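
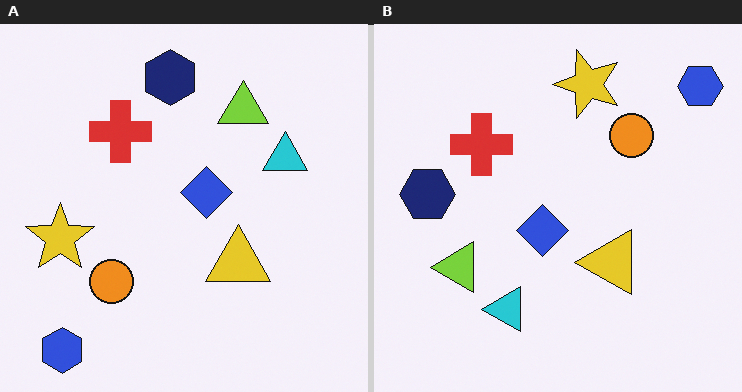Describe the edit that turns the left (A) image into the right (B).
The right (B) image is the left (A) transposed (reflected across the top-left ↔ bottom-right diagonal).

Shapes have swapped their row and column positions — what was in the top-right is now in the bottom-left — a diagonal reflection.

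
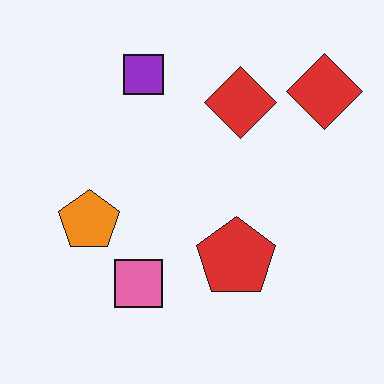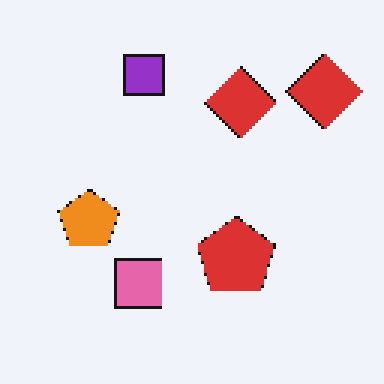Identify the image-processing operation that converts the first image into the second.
Mildly pixelated.

Shapes are reduced to large square blocks; fine edges and outlines are lost — a downscale-then-upscale (mosaic) effect.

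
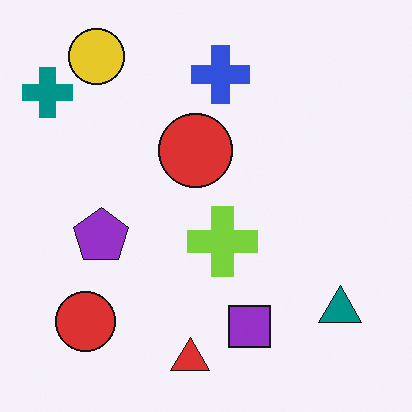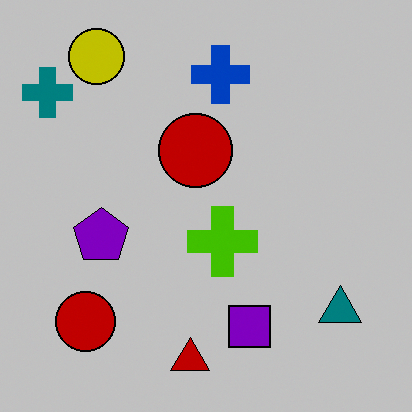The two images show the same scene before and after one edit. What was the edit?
It was aggressively posterized.

Each flat color has snapped to a coarser quantized level — most visibly, the near-white background has dropped to a flat grey.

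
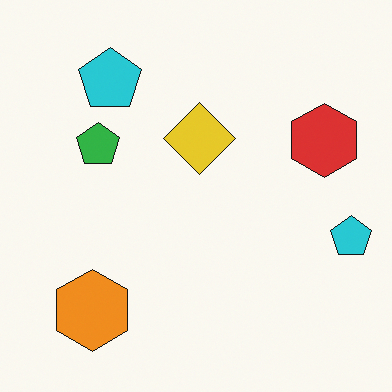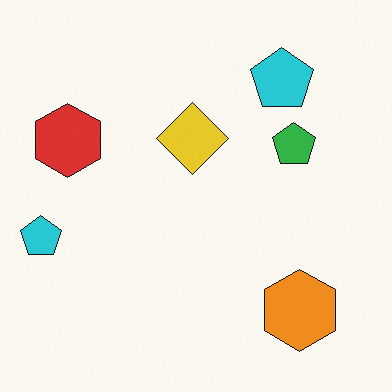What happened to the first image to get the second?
This is the original image flipped horizontally (left ↔ right).

The red hexagon is in the right of the first image and the left of the second — shapes on opposite sides of the vertical midline have swapped in a mirror flip.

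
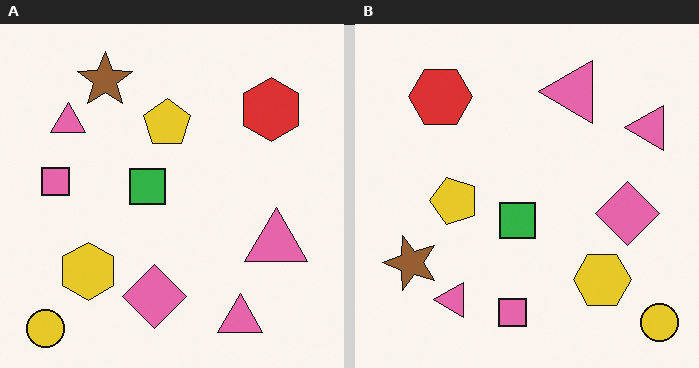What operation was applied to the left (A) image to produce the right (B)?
Rotated 90° counter-clockwise.

The yellow circle sits in the bottom-left of the left (A) image and the bottom-right of the right (B) — consistent with a whole-image 90° counter-clockwise rotation.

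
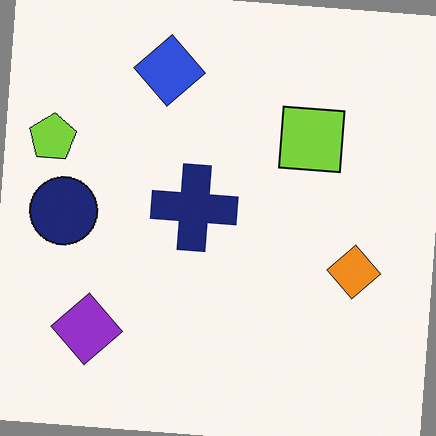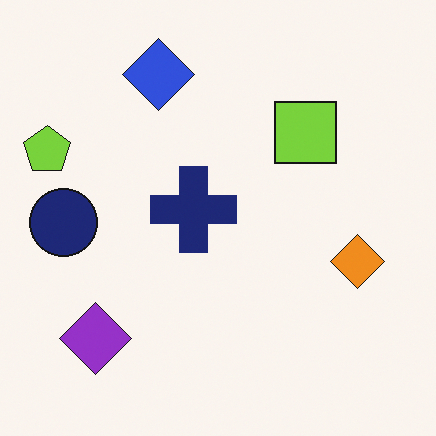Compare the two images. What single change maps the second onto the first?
This is the original image rotated clockwise by a small amount.

Every shape is tilted by the same angle and the image corners show triangular fill wedges — a whole-image rotation by a non-right angle.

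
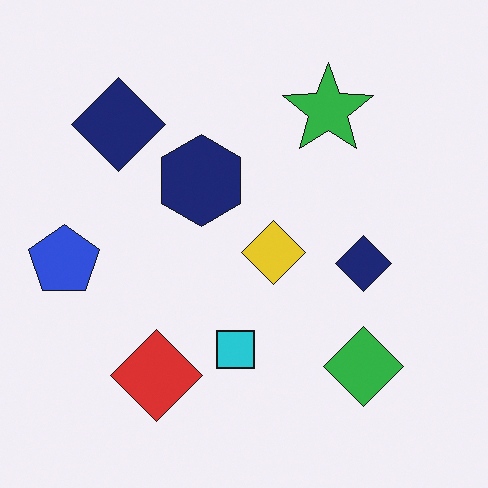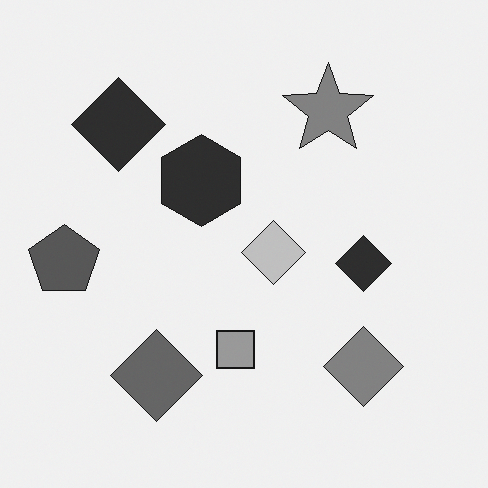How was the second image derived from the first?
The transformation is: converted to grayscale.

All color is removed — every shape is now a shade of grey.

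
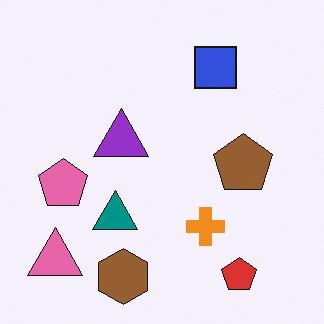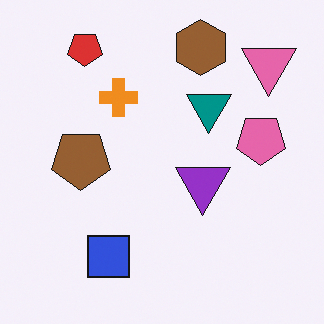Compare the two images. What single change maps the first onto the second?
The second image is the first rotated 180°.

The pink triangle sits in the bottom-left of the first image and the top-right of the second — consistent with a whole-image 180° rotation.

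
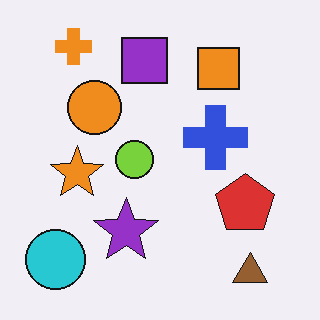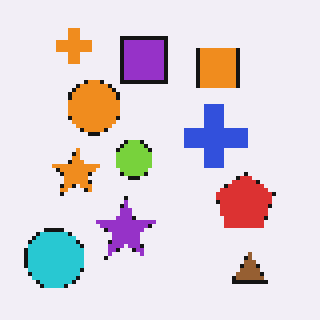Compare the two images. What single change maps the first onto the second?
The image was mildly pixelated.

Shapes are reduced to large square blocks; fine edges and outlines are lost — a downscale-then-upscale (mosaic) effect.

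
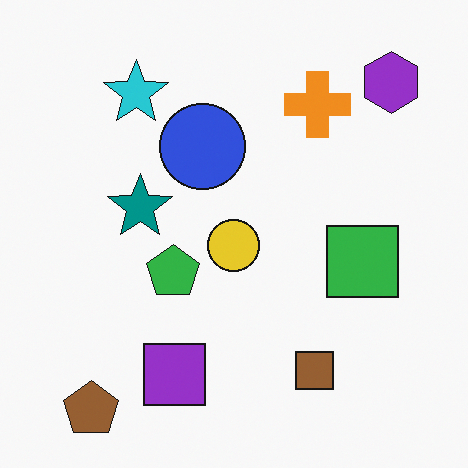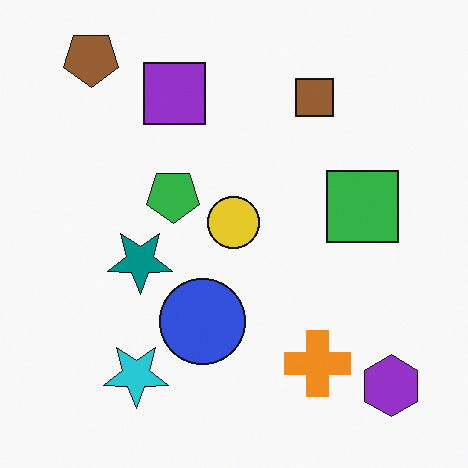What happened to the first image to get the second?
The image was flipped vertically (top ↔ bottom).

The brown pentagon is in the bottom-left of the first image and the top-left of the second — shapes on opposite sides of the horizontal midline have swapped in a mirror flip.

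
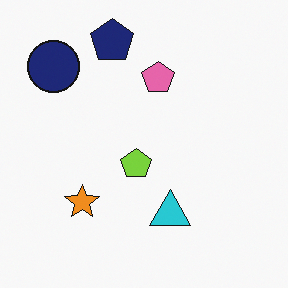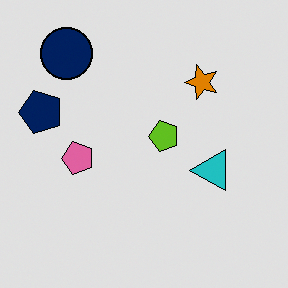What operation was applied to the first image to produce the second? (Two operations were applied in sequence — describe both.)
The transformation is: transposed (reflected across the top-left ↔ bottom-right diagonal), then moderately posterized.

Shapes have swapped their row and column positions — what was in the top-right is now in the bottom-left — a diagonal reflection. Each flat color has snapped to a coarser quantized level — most visibly, the near-white background has dropped to a flat grey.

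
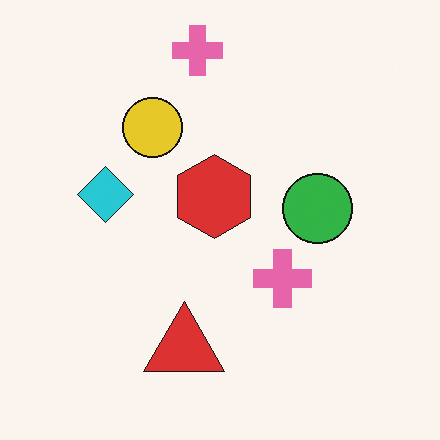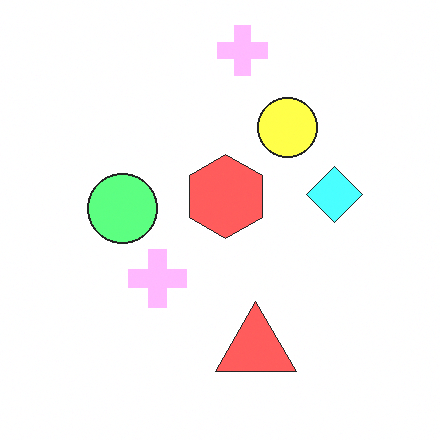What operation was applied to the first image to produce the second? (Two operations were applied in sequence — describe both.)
The transformation is: noticeably brightened, then flipped horizontally (left ↔ right).

Every pixel — background and shapes alike — is uniformly brightened. The cyan diamond is in the left of the first image and the right of the second — shapes on opposite sides of the vertical midline have swapped in a mirror flip.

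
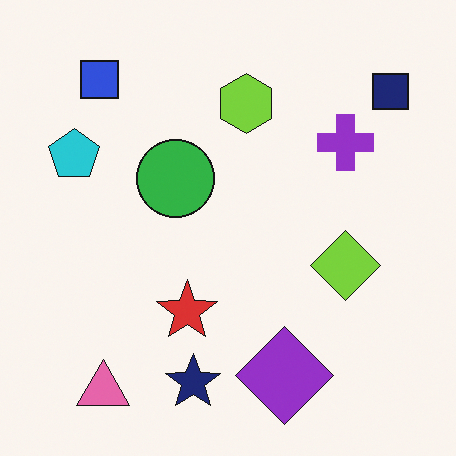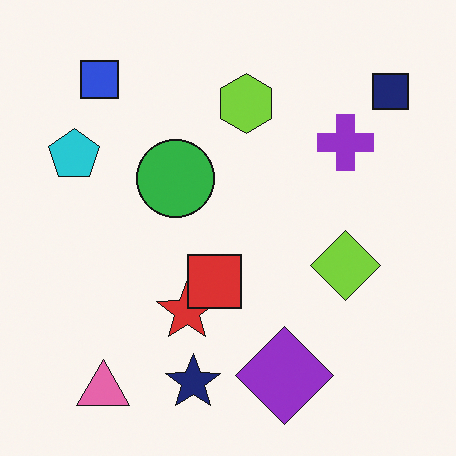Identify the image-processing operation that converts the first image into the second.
The second image is the first overlaid with an additional red square.

A red square appears in the second image that is absent from the first.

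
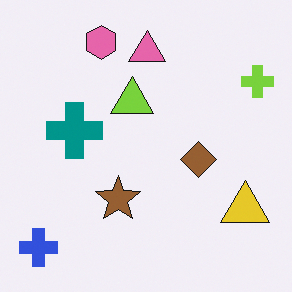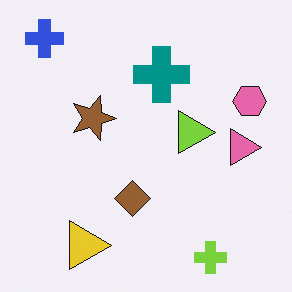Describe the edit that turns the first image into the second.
Rotated 90° clockwise.

The blue cross sits in the bottom-left of the first image and the top-left of the second — consistent with a whole-image 90° clockwise rotation.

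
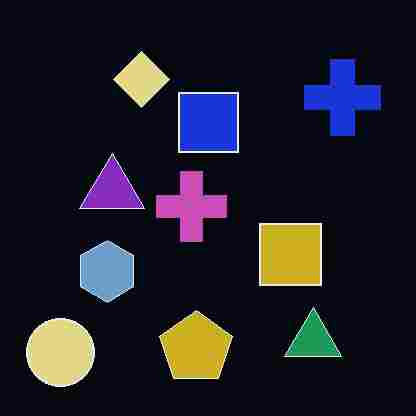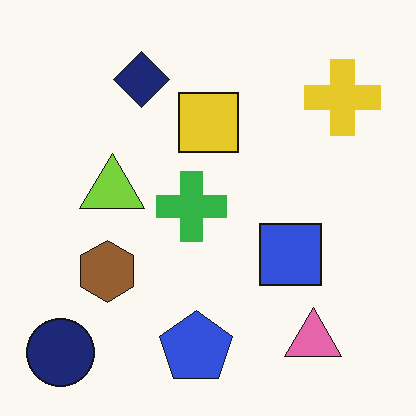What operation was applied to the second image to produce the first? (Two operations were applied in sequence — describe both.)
Color-inverted (negative), then heavily JPEG-compressed with obvious blocking artifacts.

The light background has become dark and every shape's color is its complement — a photographic negative. Blocky 8×8 compression artifacts appear around shape edges and the flat background shows ringing — characteristic JPEG degradation.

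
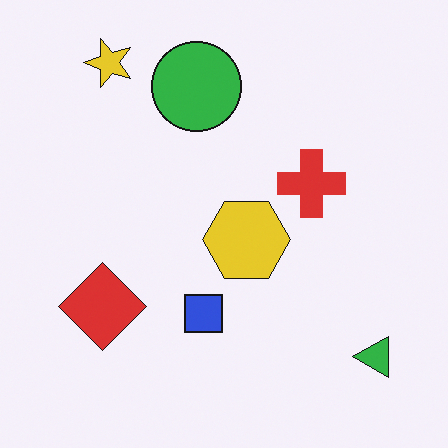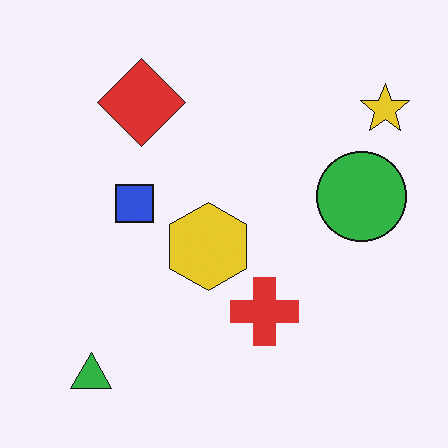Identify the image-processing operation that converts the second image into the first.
This is the original image rotated 90° counter-clockwise.

The green triangle sits in the bottom-left of the second image and the bottom-right of the first — consistent with a whole-image 90° counter-clockwise rotation.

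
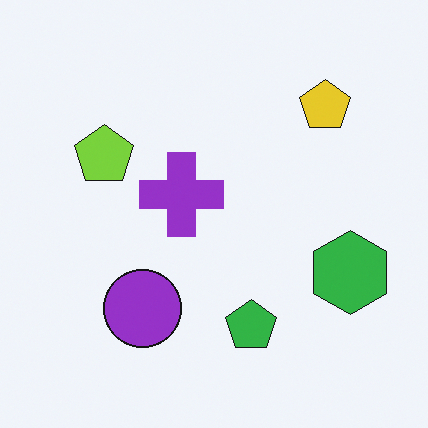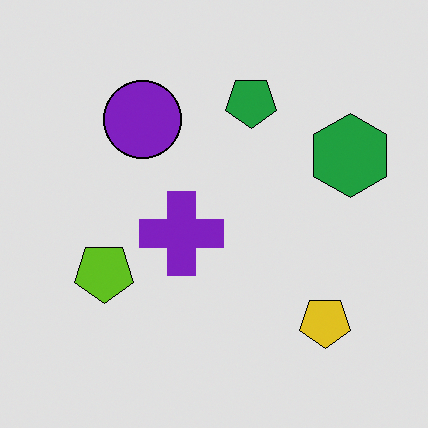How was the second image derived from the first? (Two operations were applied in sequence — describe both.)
The image was flipped vertically (top ↔ bottom), then moderately posterized.

The green pentagon is in the bottom of the first image and the top of the second — shapes on opposite sides of the horizontal midline have swapped in a mirror flip. Each flat color has snapped to a coarser quantized level — most visibly, the near-white background has dropped to a flat grey.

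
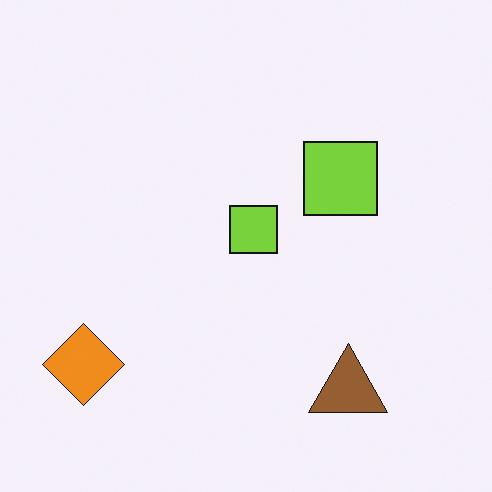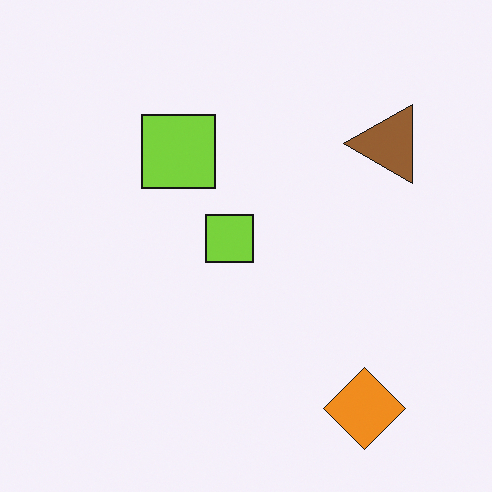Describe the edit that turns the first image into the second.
The image was rotated 90° counter-clockwise.

The orange diamond sits in the bottom-left of the first image and the bottom-right of the second — consistent with a whole-image 90° counter-clockwise rotation.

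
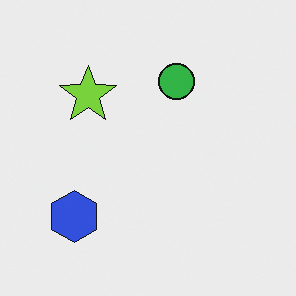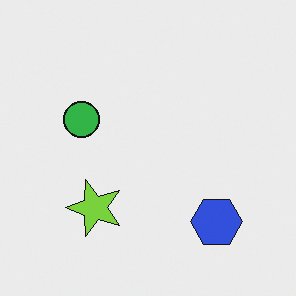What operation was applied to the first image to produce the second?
This is the original image rotated 90° counter-clockwise.

The blue hexagon sits in the bottom-left of the first image and the bottom-right of the second — consistent with a whole-image 90° counter-clockwise rotation.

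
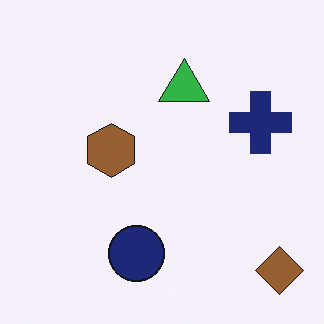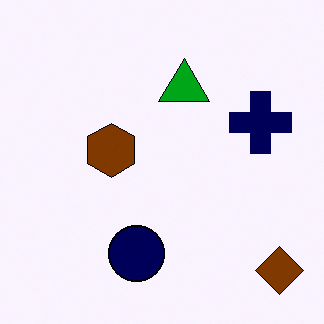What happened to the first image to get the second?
It was given slightly increased contrast.

Tones are pushed away from mid-grey across the whole image — a global contrast change.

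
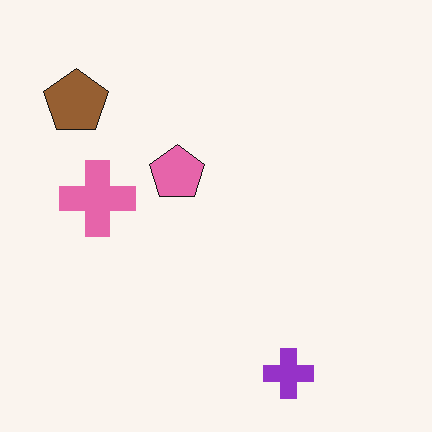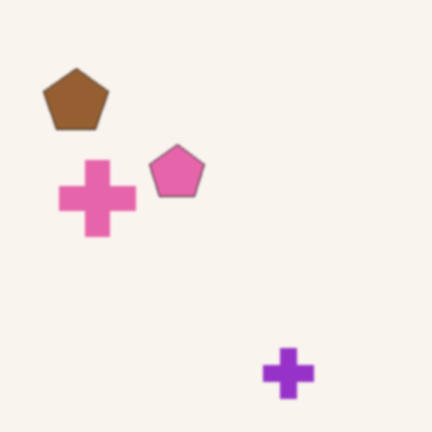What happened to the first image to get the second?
This is the original image given a subtle gaussian blur.

Shape edges and outlines are uniformly softened across the whole image.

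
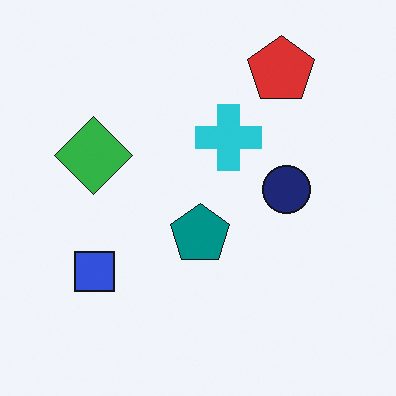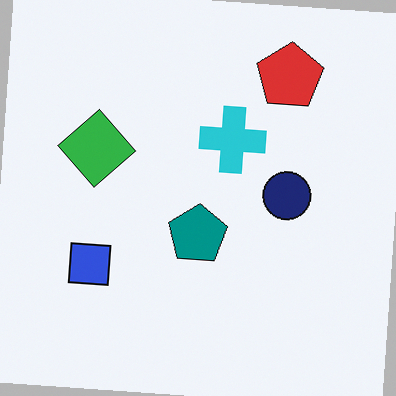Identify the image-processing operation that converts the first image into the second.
Rotated clockwise by a small amount.

Every shape is tilted by the same angle and the image corners show triangular fill wedges — a whole-image rotation by a non-right angle.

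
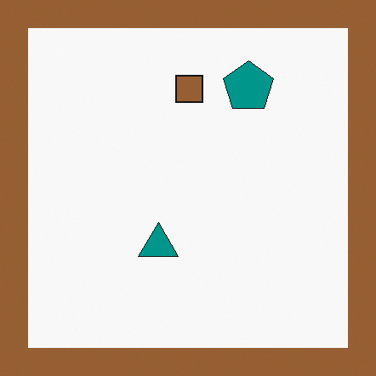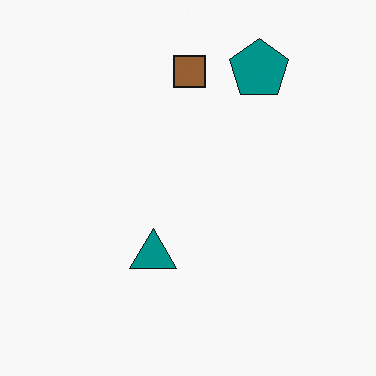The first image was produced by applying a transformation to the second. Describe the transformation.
The transformation is: framed with a brown border.

A solid brown frame runs around the edge of the first image, with the content slightly shrunk inside it.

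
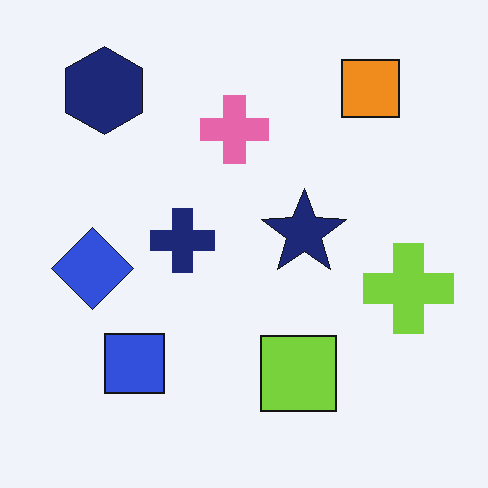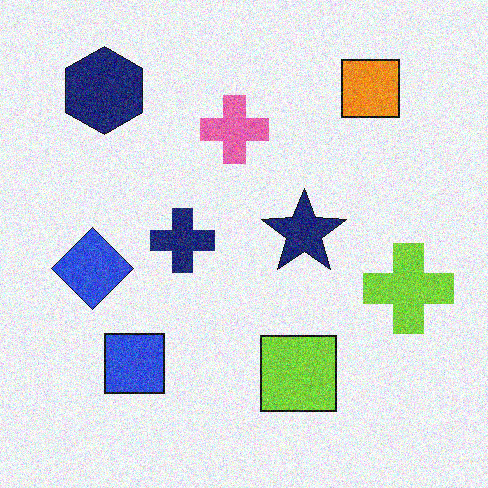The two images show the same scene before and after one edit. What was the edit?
This is the original image degraded with moderate additive noise.

Random speckle covers the whole image, including the flat background.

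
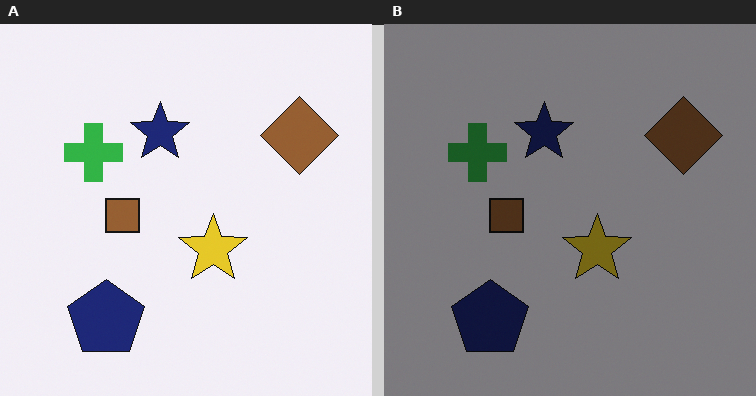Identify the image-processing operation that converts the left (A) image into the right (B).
This is the original image darkened a lot.

Every pixel — background and shapes alike — is uniformly darkened.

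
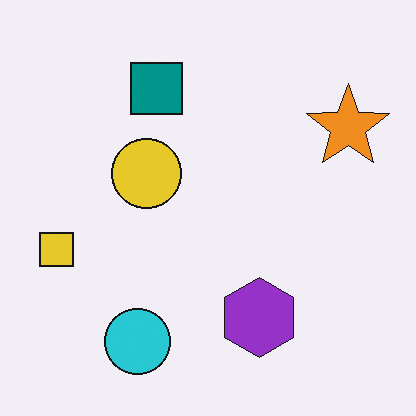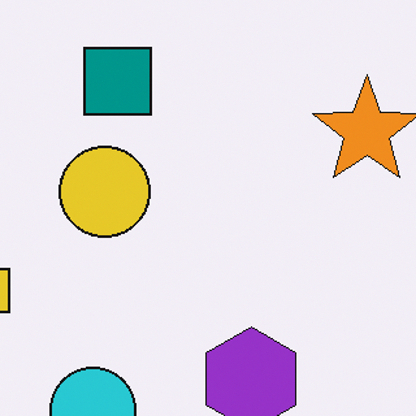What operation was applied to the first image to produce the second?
Cropped slightly and scaled back up.

The visible shapes are larger and the field of view is narrower; shapes near the original edges may be partly or wholly outside the frame — a crop-and-rescale.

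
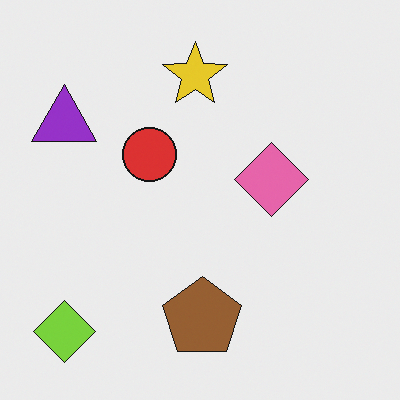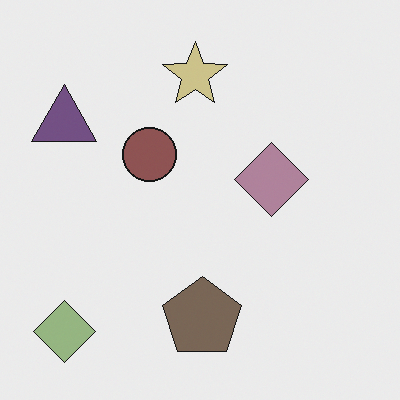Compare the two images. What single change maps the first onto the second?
The second image is the first heavily desaturated.

All colors are more muted and greyish — a global saturation change.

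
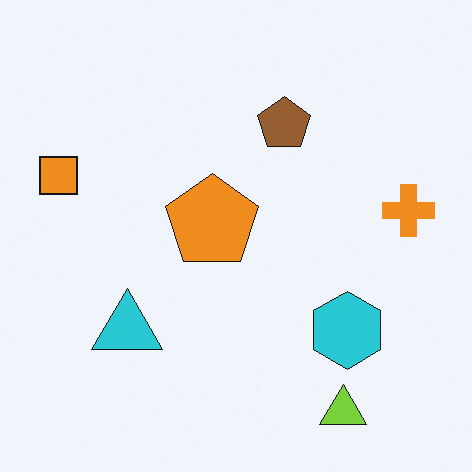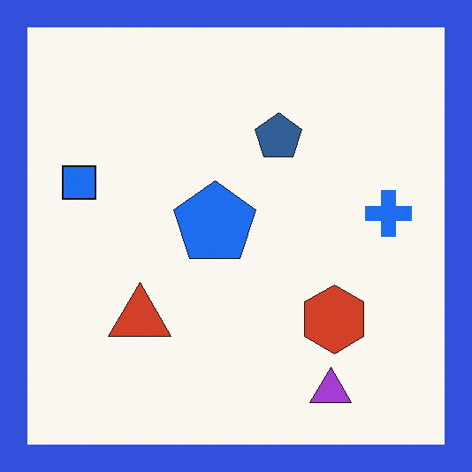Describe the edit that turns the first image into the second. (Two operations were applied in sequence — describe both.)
The transformation is: hue-shifted by a large amount, then framed with a blue border.

Every shape's color has rotated by the same amount around the hue wheel — a uniform hue shift. A solid blue frame runs around the edge of the second image, with the content slightly shrunk inside it.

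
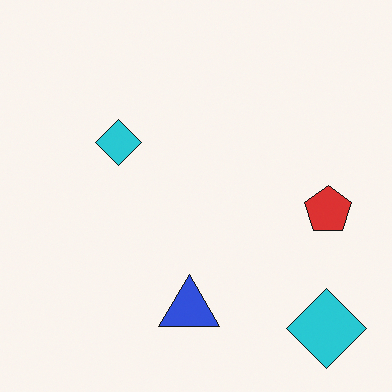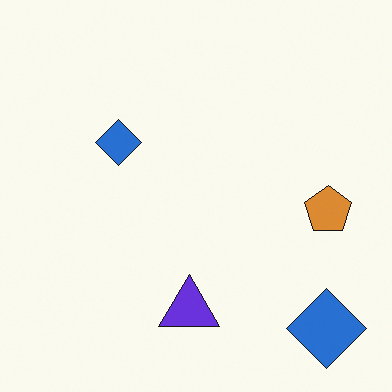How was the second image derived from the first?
The second image is the first hue-shifted slightly.

Every shape's color has rotated by the same amount around the hue wheel — a uniform hue shift.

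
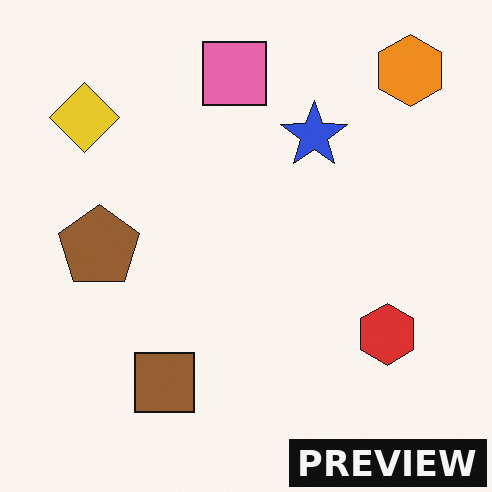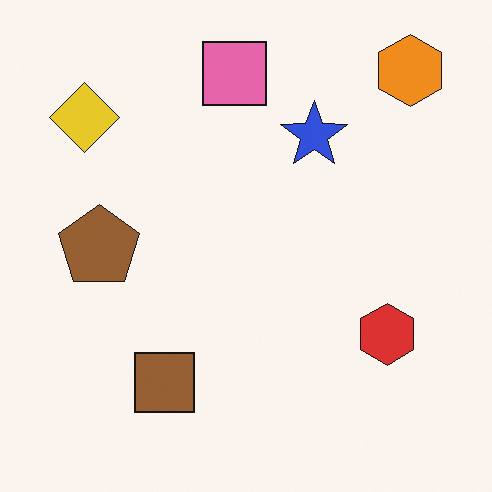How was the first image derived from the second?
It was watermarked with the text "PREVIEW" in the lower-right corner.

A dark label reading "PREVIEW" appears in the lower-right corner.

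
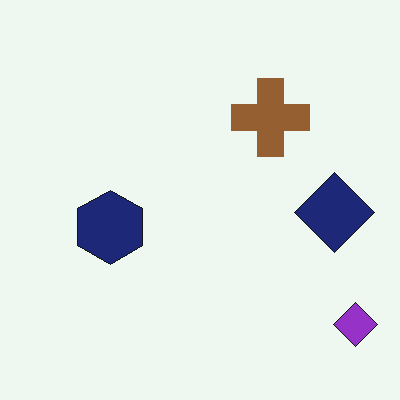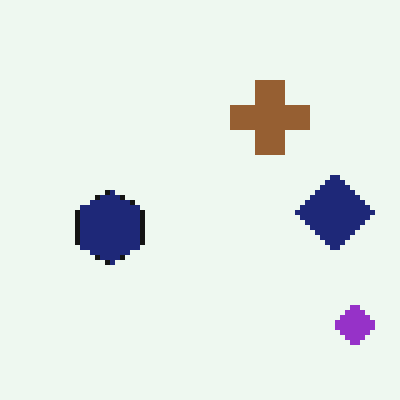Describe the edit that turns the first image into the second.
It was lightly pixelated (a mild mosaic effect).

Shapes are reduced to large square blocks; fine edges and outlines are lost — a downscale-then-upscale (mosaic) effect.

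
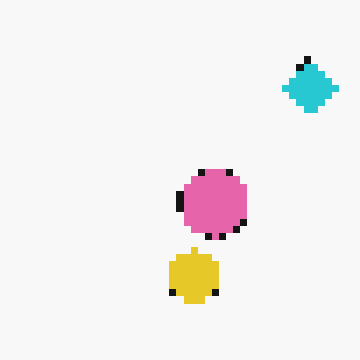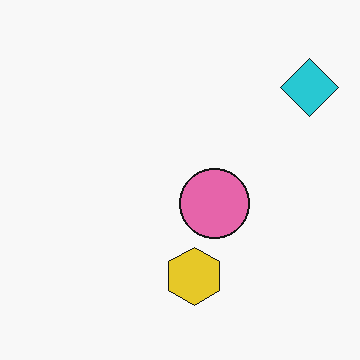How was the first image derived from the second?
It was moderately pixelated.

Shapes are reduced to large square blocks; fine edges and outlines are lost — a downscale-then-upscale (mosaic) effect.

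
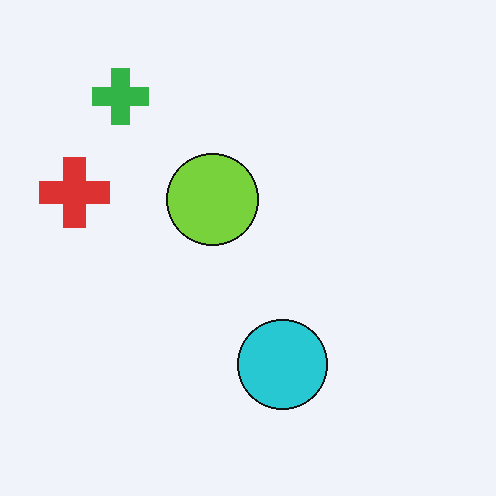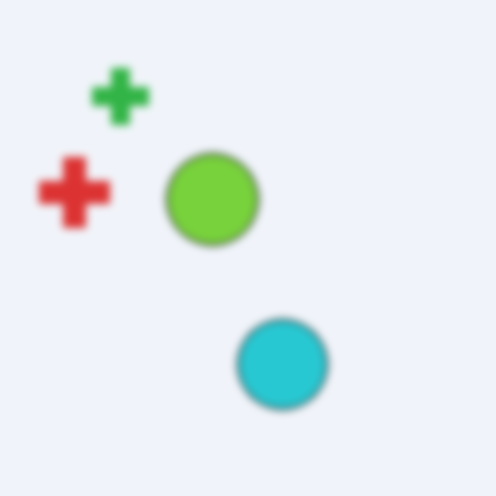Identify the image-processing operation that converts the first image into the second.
The image was noticeably gaussian-blurred.

Shape edges and outlines are uniformly softened across the whole image.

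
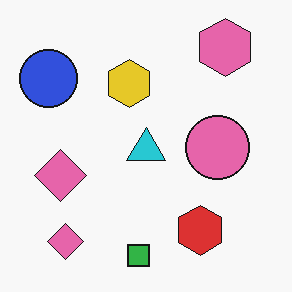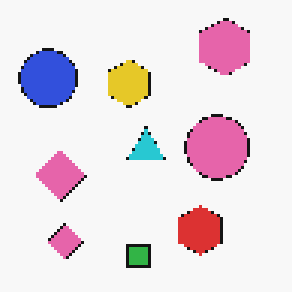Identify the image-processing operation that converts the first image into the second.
Mildly pixelated.

Shapes are reduced to large square blocks; fine edges and outlines are lost — a downscale-then-upscale (mosaic) effect.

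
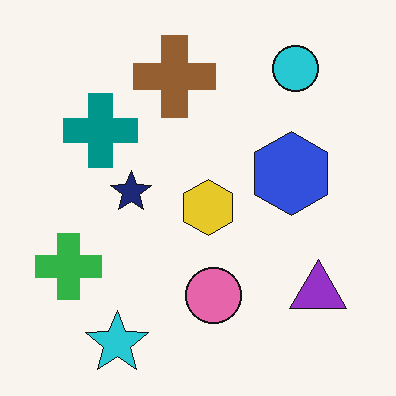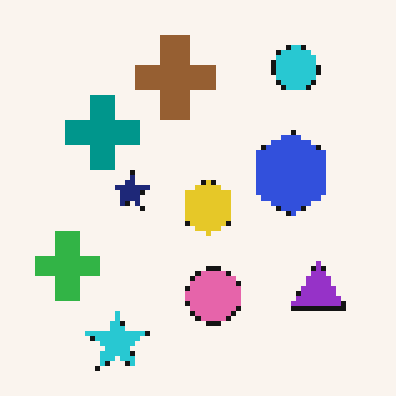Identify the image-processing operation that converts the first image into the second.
The second image is the first lightly pixelated (a mild mosaic effect).

Shapes are reduced to large square blocks; fine edges and outlines are lost — a downscale-then-upscale (mosaic) effect.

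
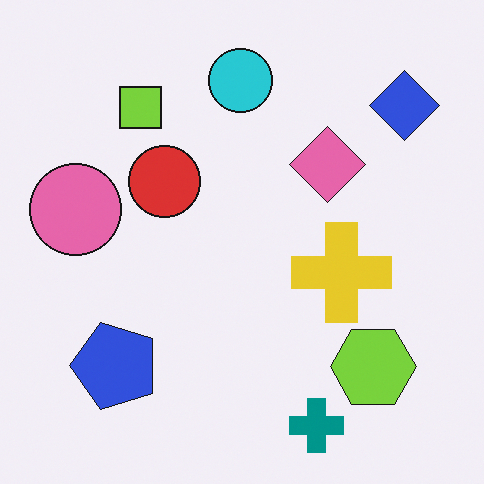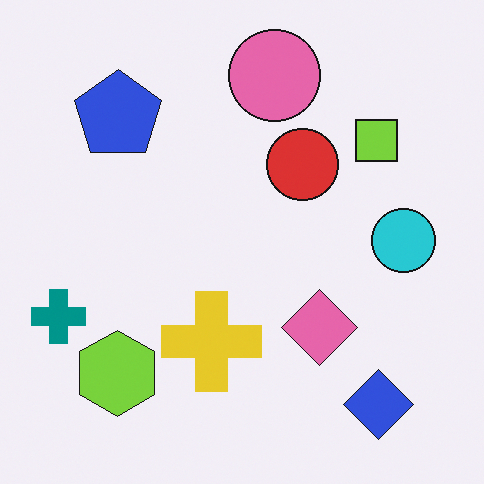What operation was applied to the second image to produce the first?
The image was rotated 90° counter-clockwise.

The blue diamond sits in the bottom-right of the second image and the top-right of the first — consistent with a whole-image 90° counter-clockwise rotation.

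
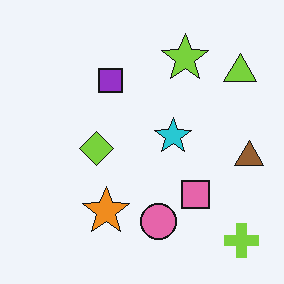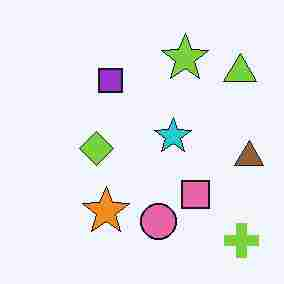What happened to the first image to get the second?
The image was degraded with heavy JPEG compression.

Blocky 8×8 compression artifacts appear around shape edges and the flat background shows ringing — characteristic JPEG degradation.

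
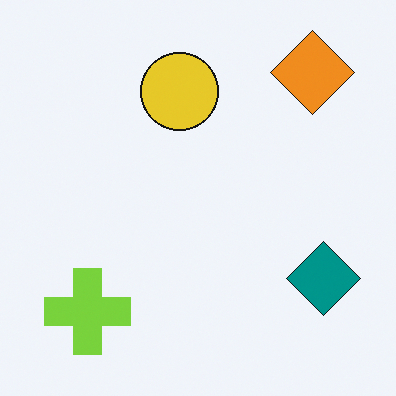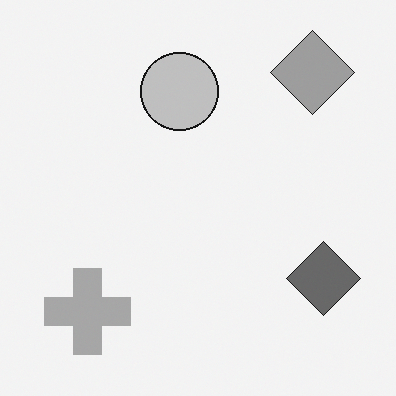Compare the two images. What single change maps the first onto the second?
The second image is the first converted to grayscale.

All color is removed — every shape is now a shade of grey.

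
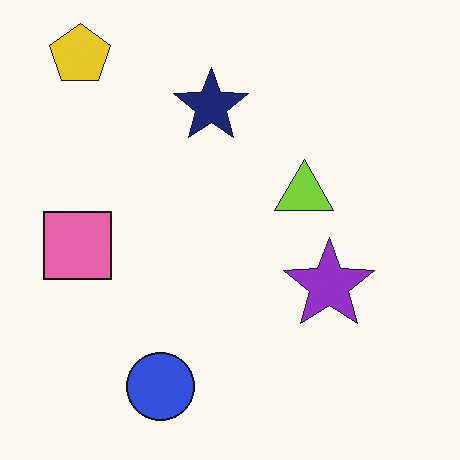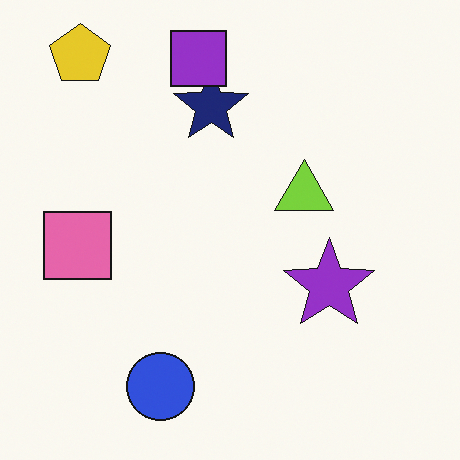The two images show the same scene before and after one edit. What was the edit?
It was overlaid with an additional purple square.

A purple square appears in the second image that is absent from the first.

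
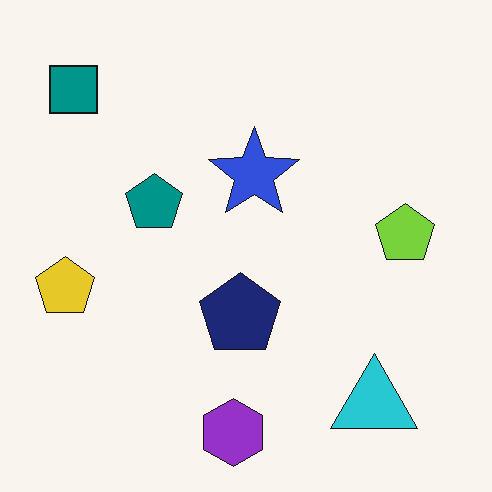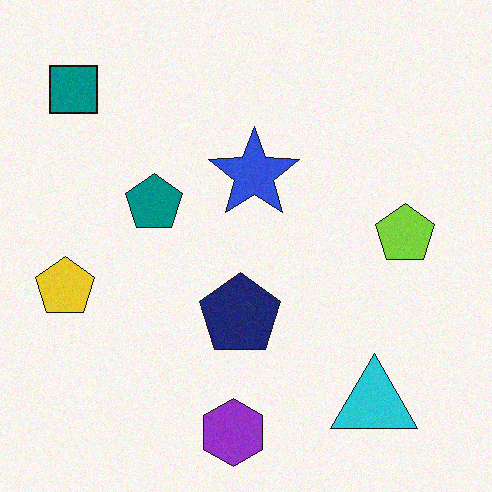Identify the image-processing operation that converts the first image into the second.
The second image is the first degraded with a light layer of grain.

Random speckle covers the whole image, including the flat background.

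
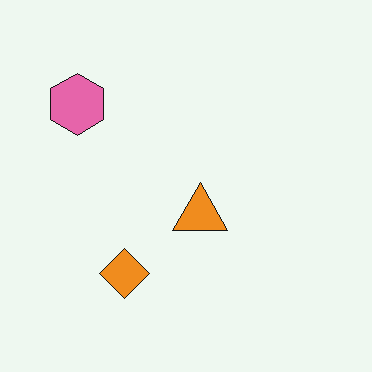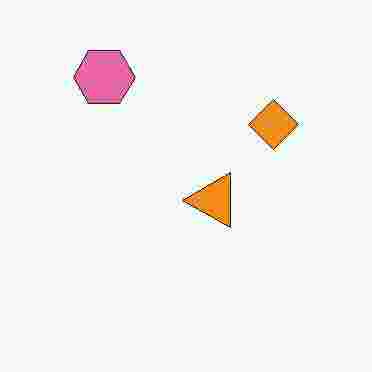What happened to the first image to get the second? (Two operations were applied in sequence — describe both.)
This is the original image degraded with heavy JPEG compression, then transposed (reflected across the top-left ↔ bottom-right diagonal).

Blocky 8×8 compression artifacts appear around shape edges and the flat background shows ringing — characteristic JPEG degradation. Shapes have swapped their row and column positions — what was in the top-right is now in the bottom-left — a diagonal reflection.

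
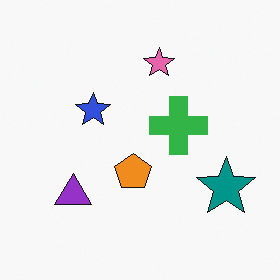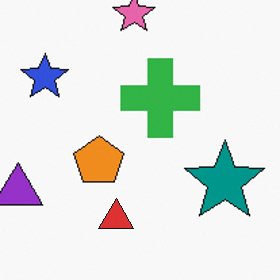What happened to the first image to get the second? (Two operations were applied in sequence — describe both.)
The second image is the first cropped to a modestly smaller region and rescaled, then overlaid with an additional red triangle.

The visible shapes are larger and the field of view is narrower; shapes near the original edges may be partly or wholly outside the frame — a crop-and-rescale. A red triangle appears in the second image that is absent from the first.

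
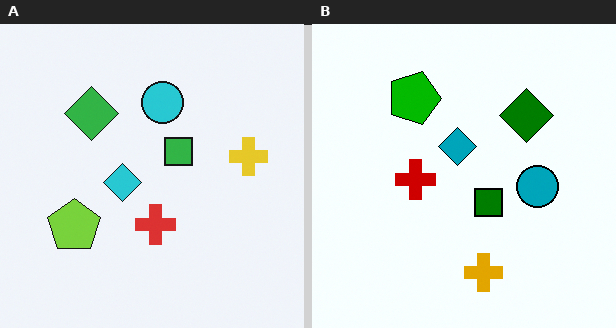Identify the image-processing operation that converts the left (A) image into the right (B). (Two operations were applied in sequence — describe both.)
The image was rotated 90° clockwise, then given much higher contrast.

The yellow cross sits in the right of the left (A) image and the bottom of the right (B) — consistent with a whole-image 90° clockwise rotation. Tones are pushed away from mid-grey across the whole image — a global contrast change.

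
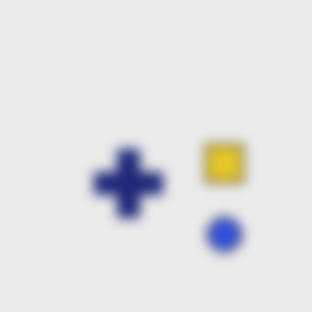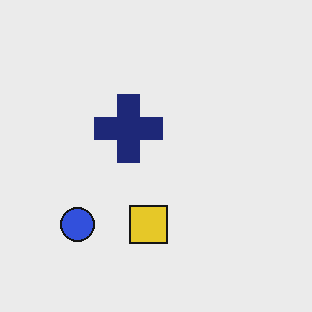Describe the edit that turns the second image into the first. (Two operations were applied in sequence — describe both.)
Strongly gaussian-blurred, then rotated 90° counter-clockwise.

Shape edges and outlines are uniformly softened across the whole image. The blue circle sits in the bottom-left of the second image and the bottom-right of the first — consistent with a whole-image 90° counter-clockwise rotation.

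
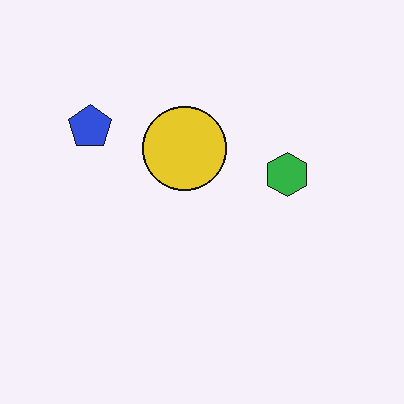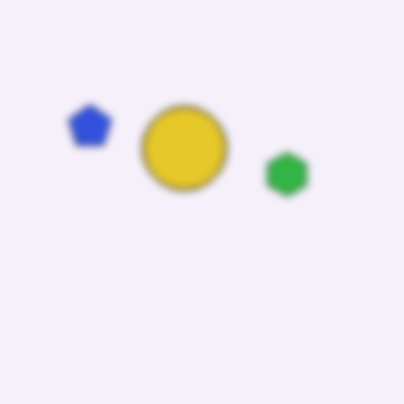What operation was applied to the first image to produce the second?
This is the original image noticeably gaussian-blurred.

Shape edges and outlines are uniformly softened across the whole image.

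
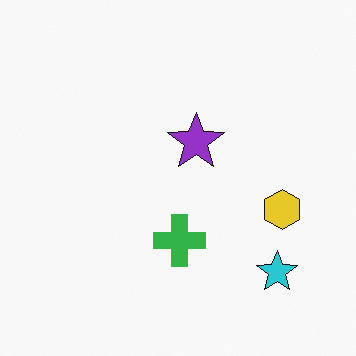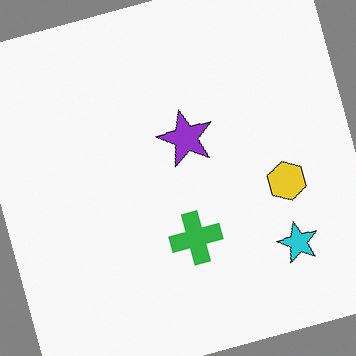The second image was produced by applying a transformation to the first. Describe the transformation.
The image was rotated counter-clockwise by a moderate amount.

Every shape is tilted by the same angle and the image corners show triangular fill wedges — a whole-image rotation by a non-right angle.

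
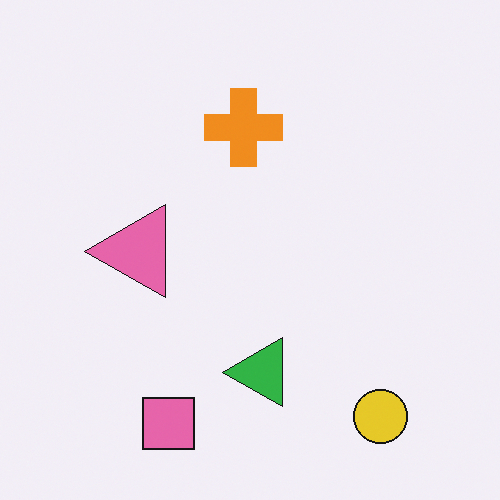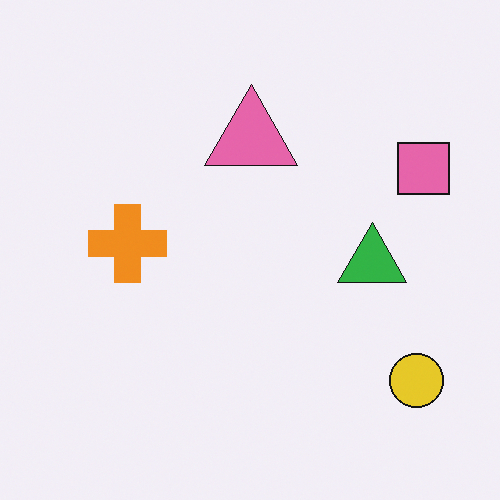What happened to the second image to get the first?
The image was transposed (reflected across the top-left ↔ bottom-right diagonal).

Shapes have swapped their row and column positions — what was in the top-right is now in the bottom-left — a diagonal reflection.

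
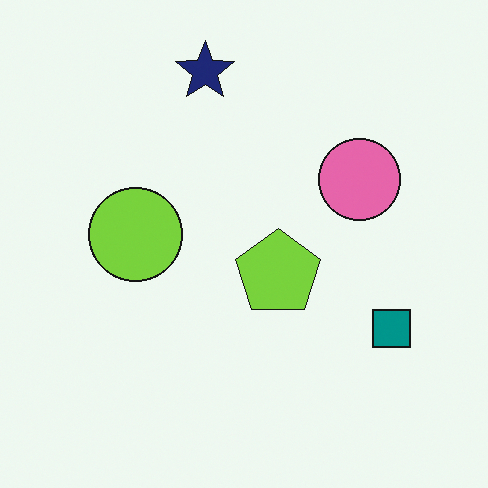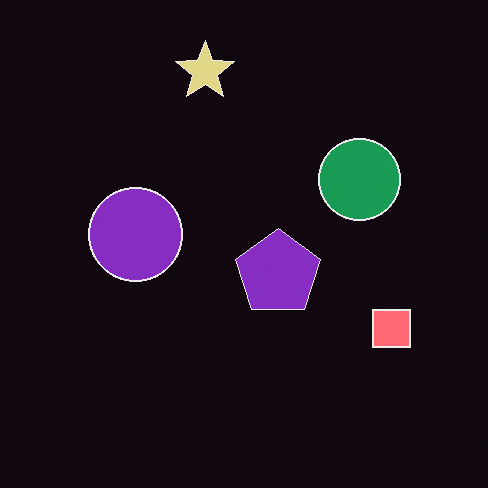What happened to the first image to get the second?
The image was color-inverted (negative).

The light background has become dark and every shape's color is its complement — a photographic negative.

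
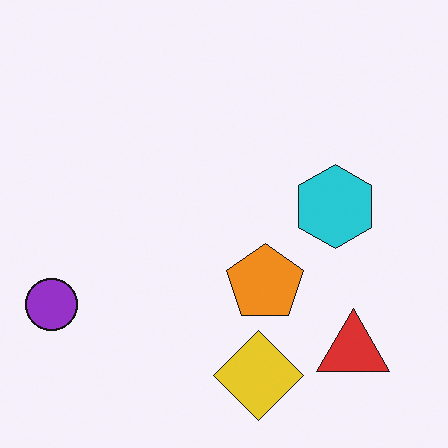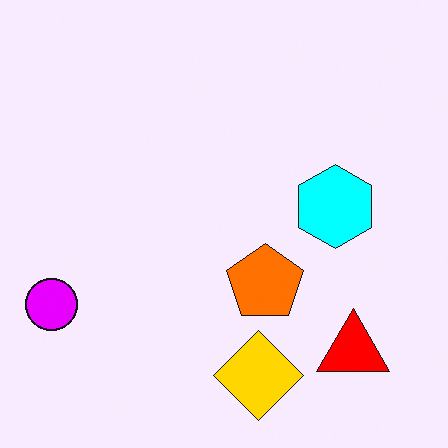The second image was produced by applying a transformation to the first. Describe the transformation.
The image was heavily oversaturated.

All colors are more vivid — a global saturation change.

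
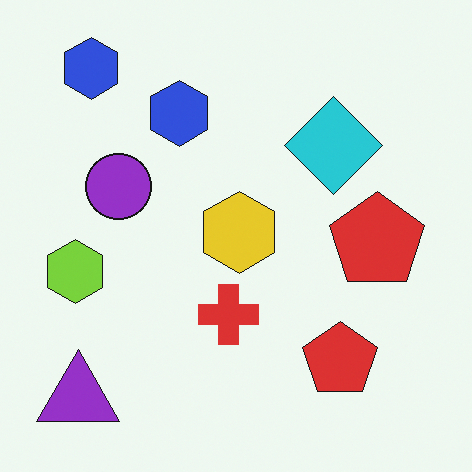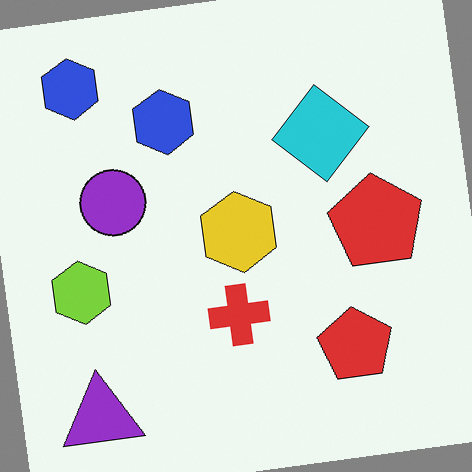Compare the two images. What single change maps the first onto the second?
Rotated counter-clockwise by a slight angle.

Every shape is tilted by the same angle and the image corners show triangular fill wedges — a whole-image rotation by a non-right angle.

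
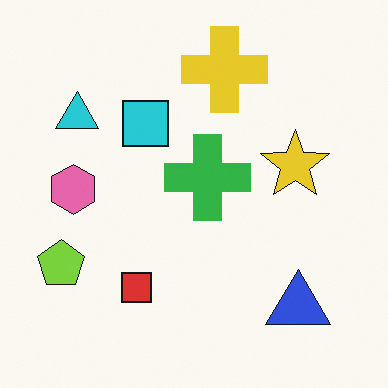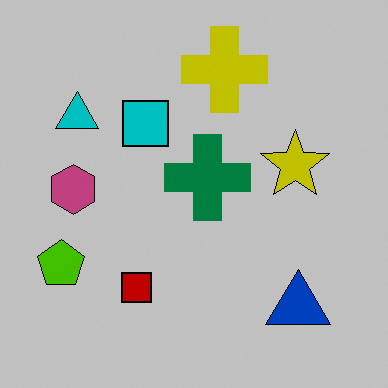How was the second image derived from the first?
It was aggressively posterized.

Each flat color has snapped to a coarser quantized level — most visibly, the near-white background has dropped to a flat grey.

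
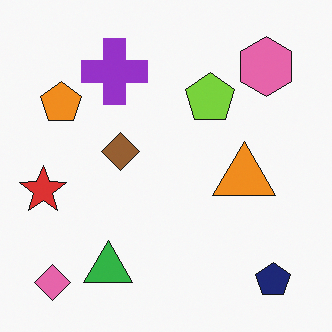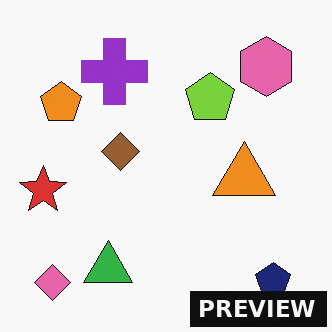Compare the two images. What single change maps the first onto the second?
It was watermarked with the text "PREVIEW" in the lower-right corner.

A dark label reading "PREVIEW" appears in the lower-right corner.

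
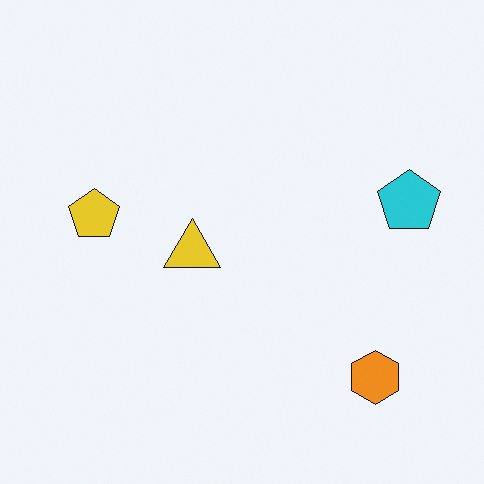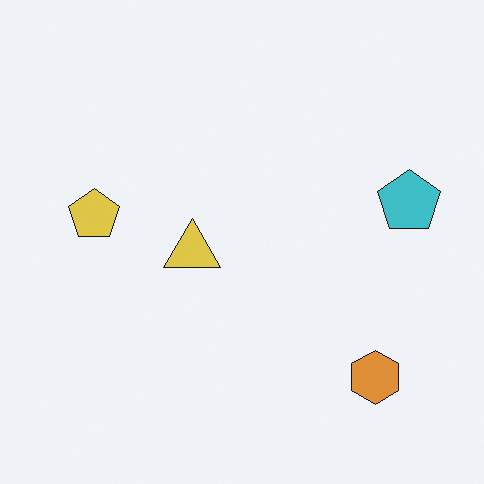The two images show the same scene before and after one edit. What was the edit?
It was slightly desaturated.

All colors are more muted and greyish — a global saturation change.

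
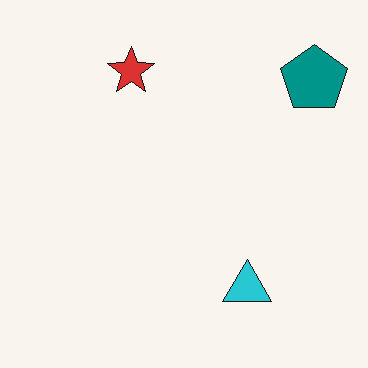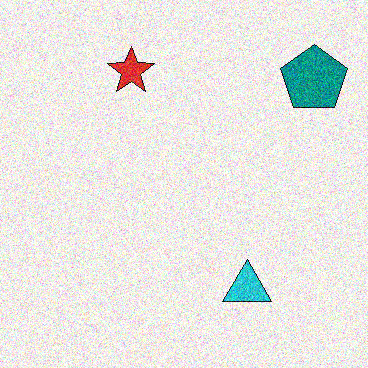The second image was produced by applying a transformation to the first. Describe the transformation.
The transformation is: degraded with a thick layer of grain.

Random speckle covers the whole image, including the flat background.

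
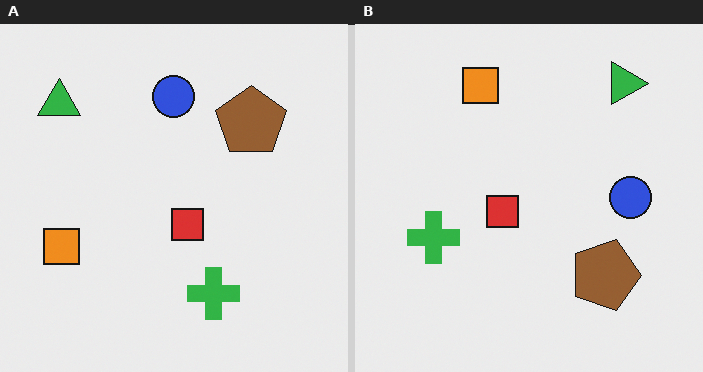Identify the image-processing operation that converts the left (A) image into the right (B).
It was rotated 90° clockwise.

The green triangle sits in the top-left of the left (A) image and the top-right of the right (B) — consistent with a whole-image 90° clockwise rotation.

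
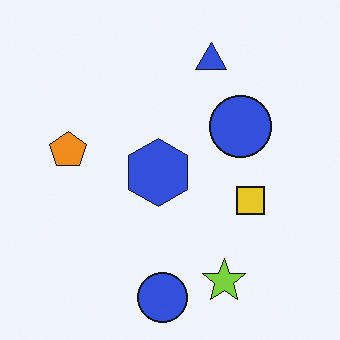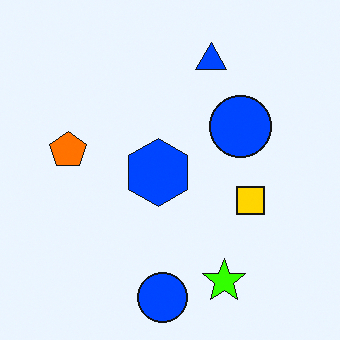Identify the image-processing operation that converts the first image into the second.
It was heavily oversaturated.

All colors are more vivid — a global saturation change.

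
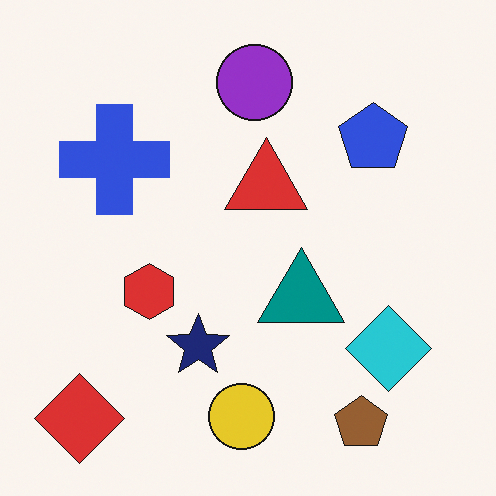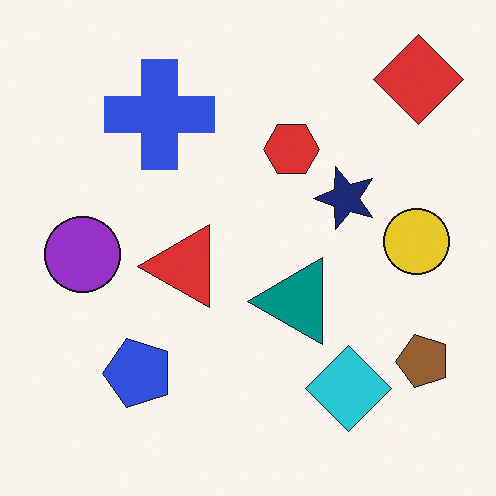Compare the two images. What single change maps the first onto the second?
The image was transposed (reflected across the top-left ↔ bottom-right diagonal).

Shapes have swapped their row and column positions — what was in the top-right is now in the bottom-left — a diagonal reflection.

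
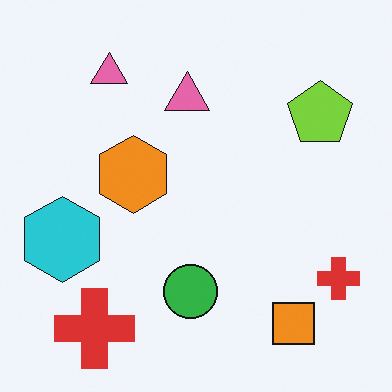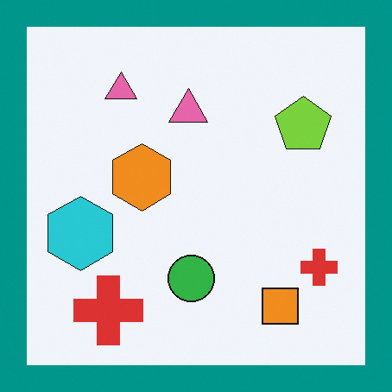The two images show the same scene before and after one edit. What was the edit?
The second image is the first framed with a teal border.

A solid teal frame runs around the edge of the second image, with the content slightly shrunk inside it.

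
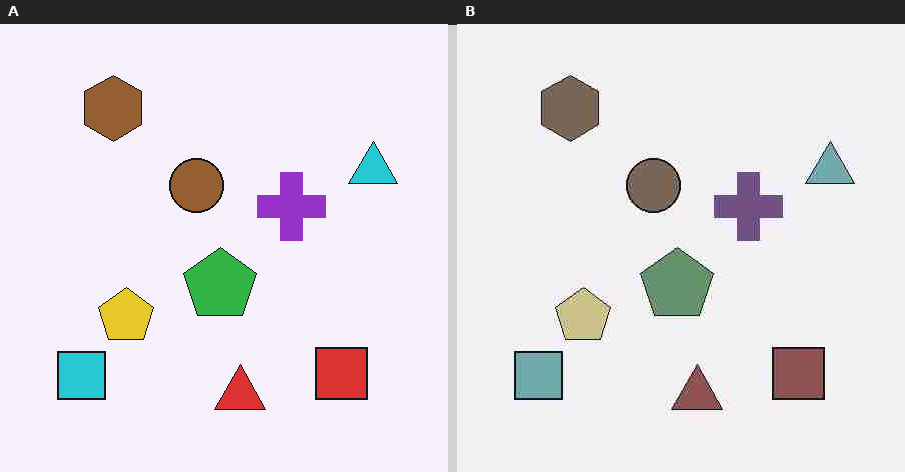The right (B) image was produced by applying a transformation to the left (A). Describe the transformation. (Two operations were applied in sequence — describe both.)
It was made much more muted (saturation change), then heavily JPEG-compressed with obvious blocking artifacts.

All colors are more muted and greyish — a global saturation change. Blocky 8×8 compression artifacts appear around shape edges and the flat background shows ringing — characteristic JPEG degradation.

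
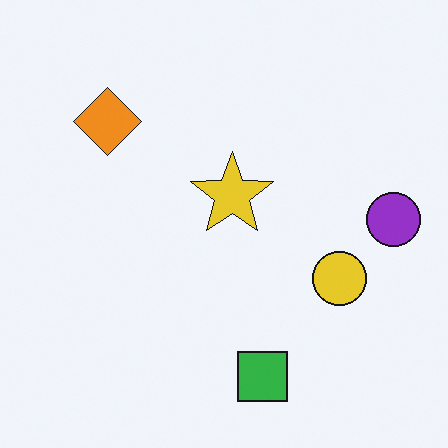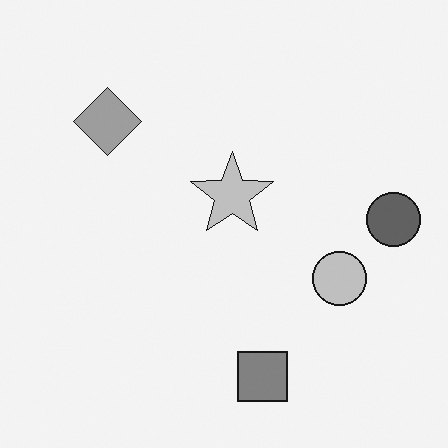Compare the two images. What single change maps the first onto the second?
The image was converted to grayscale.

All color is removed — every shape is now a shade of grey.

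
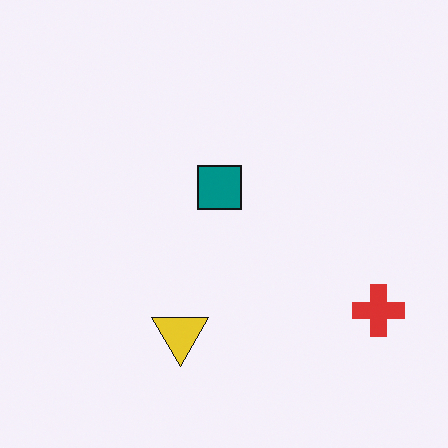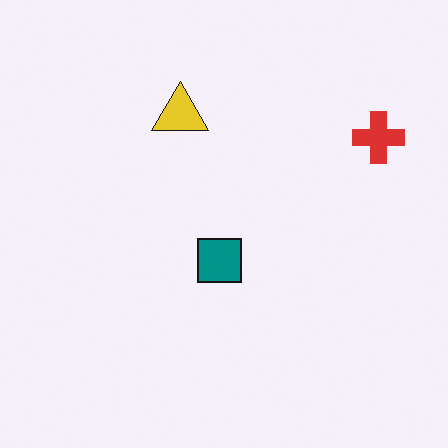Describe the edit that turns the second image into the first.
The image was flipped vertically (top ↔ bottom).

The yellow triangle is in the top of the second image and the bottom of the first — shapes on opposite sides of the horizontal midline have swapped in a mirror flip.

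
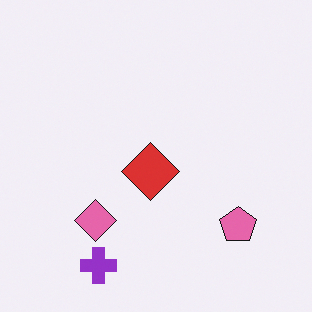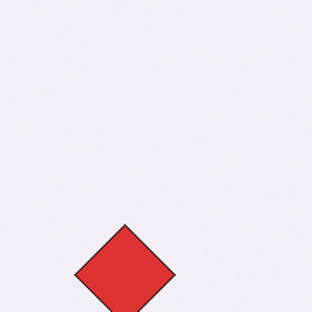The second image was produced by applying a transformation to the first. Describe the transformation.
This is the original image cropped tightly and scaled back up.

The visible shapes are larger and the field of view is narrower; shapes near the original edges may be partly or wholly outside the frame — a crop-and-rescale.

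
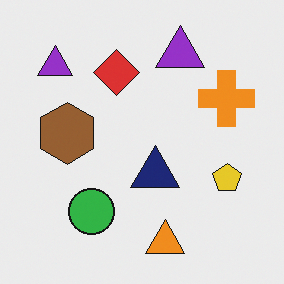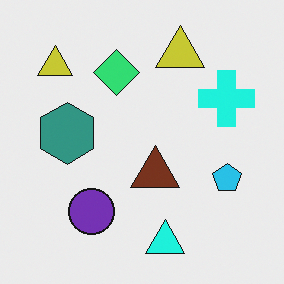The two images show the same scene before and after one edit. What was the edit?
The second image is the first hue-shifted by a moderate amount.

Every shape's color has rotated by the same amount around the hue wheel — a uniform hue shift.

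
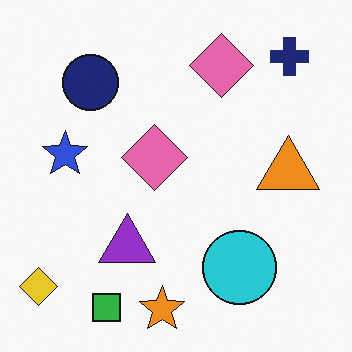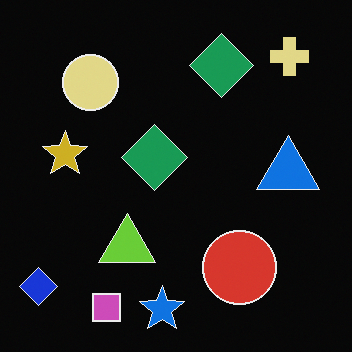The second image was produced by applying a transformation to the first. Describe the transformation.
The transformation is: color-inverted (negative).

The light background has become dark and every shape's color is its complement — a photographic negative.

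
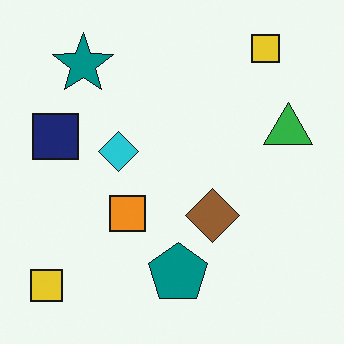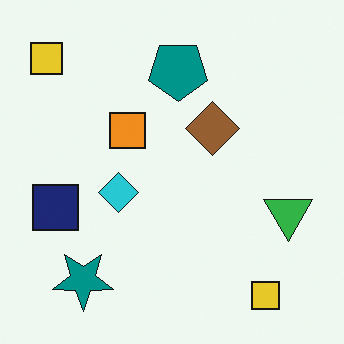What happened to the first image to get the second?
This is the original image flipped vertically (top ↔ bottom).

The teal star is in the top-left of the first image and the bottom-left of the second — shapes on opposite sides of the horizontal midline have swapped in a mirror flip.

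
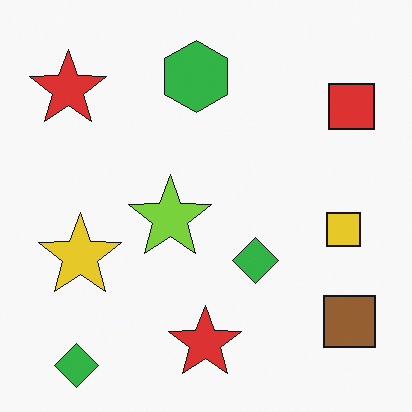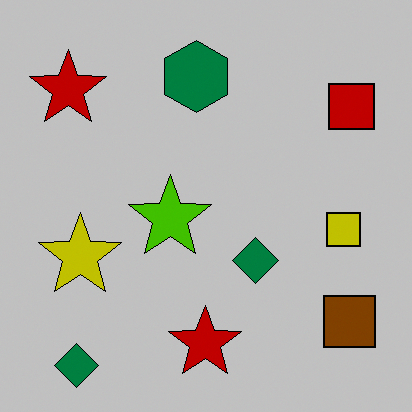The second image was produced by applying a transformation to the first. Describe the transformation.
The image was aggressively posterized.

Each flat color has snapped to a coarser quantized level — most visibly, the near-white background has dropped to a flat grey.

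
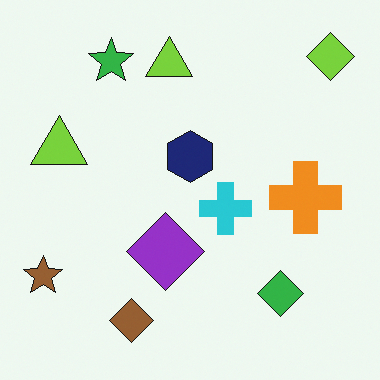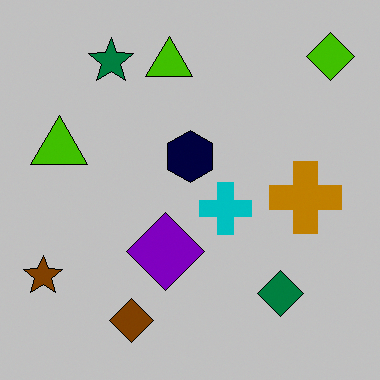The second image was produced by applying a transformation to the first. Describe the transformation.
This is the original image heavily posterized to just a handful of flat colors.

Each flat color has snapped to a coarser quantized level — most visibly, the near-white background has dropped to a flat grey.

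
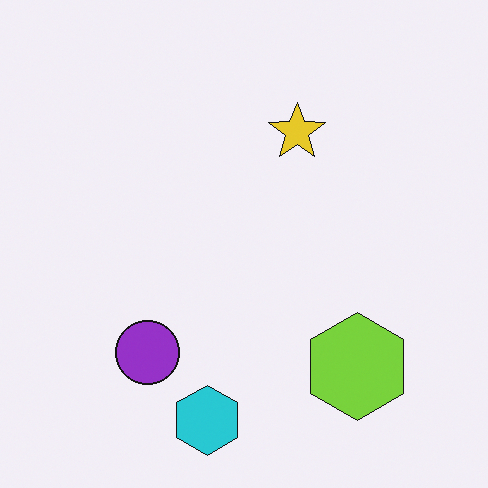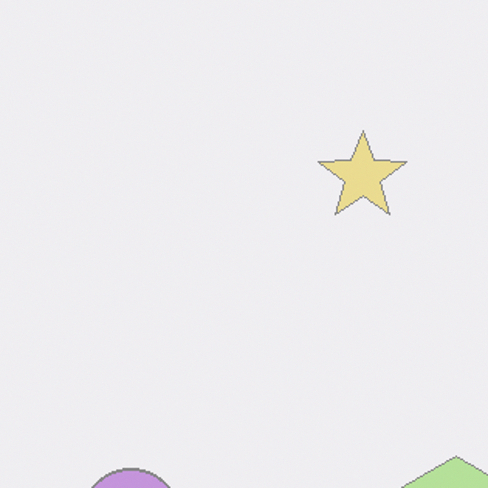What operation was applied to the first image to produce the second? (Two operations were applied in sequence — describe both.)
This is the original image cropped to a modestly smaller region and rescaled, then given much lower contrast.

The visible shapes are larger and the field of view is narrower; shapes near the original edges may be partly or wholly outside the frame — a crop-and-rescale. Tones are pushed toward mid-grey across the whole image — a global contrast change.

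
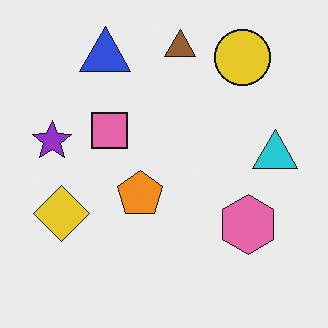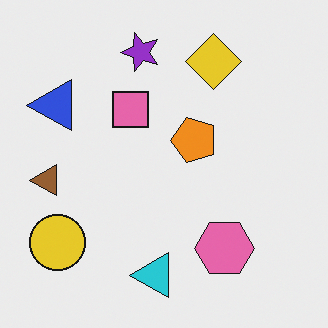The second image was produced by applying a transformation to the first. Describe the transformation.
Transposed (reflected across the top-left ↔ bottom-right diagonal).

Shapes have swapped their row and column positions — what was in the top-right is now in the bottom-left — a diagonal reflection.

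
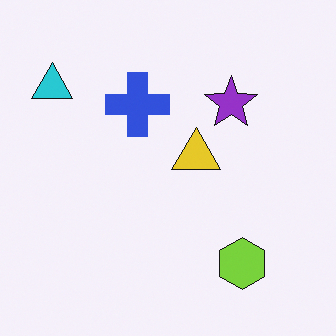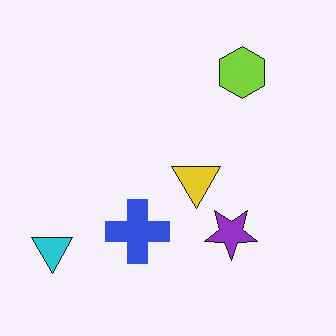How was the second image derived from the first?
The image was flipped vertically (top ↔ bottom).

The lime hexagon is in the bottom-right of the first image and the top-right of the second — shapes on opposite sides of the horizontal midline have swapped in a mirror flip.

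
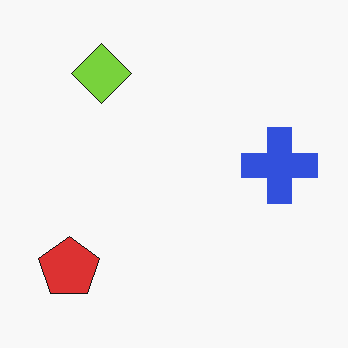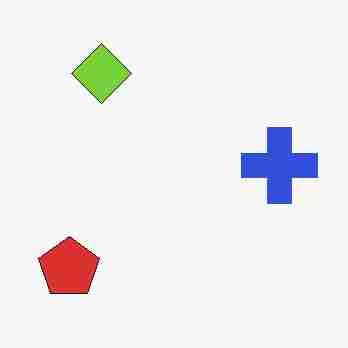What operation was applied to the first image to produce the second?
It was degraded with heavy JPEG compression.

Blocky 8×8 compression artifacts appear around shape edges and the flat background shows ringing — characteristic JPEG degradation.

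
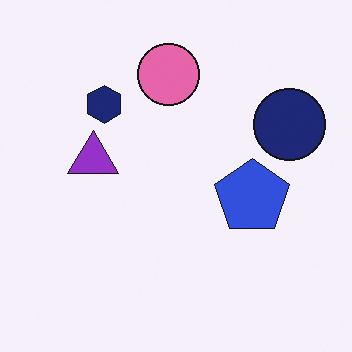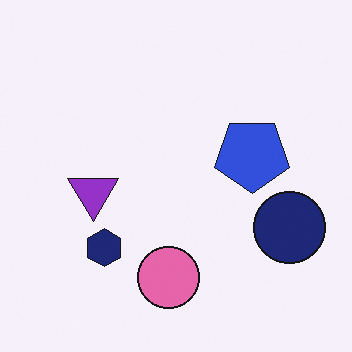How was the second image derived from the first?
The transformation is: flipped vertically (top ↔ bottom).

The pink circle is in the top of the first image and the bottom of the second — shapes on opposite sides of the horizontal midline have swapped in a mirror flip.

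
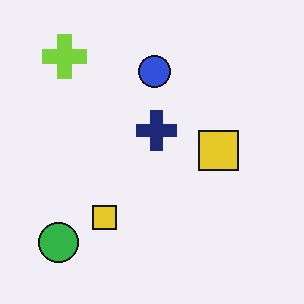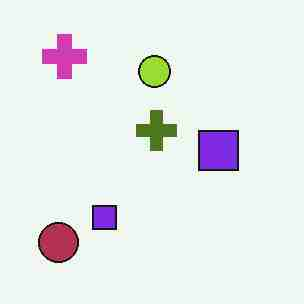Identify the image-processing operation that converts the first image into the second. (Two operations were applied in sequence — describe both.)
The image was hue-shifted by a large amount, then heavily JPEG-compressed with obvious blocking artifacts.

Every shape's color has rotated by the same amount around the hue wheel — a uniform hue shift. Blocky 8×8 compression artifacts appear around shape edges and the flat background shows ringing — characteristic JPEG degradation.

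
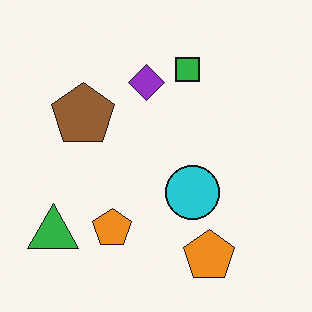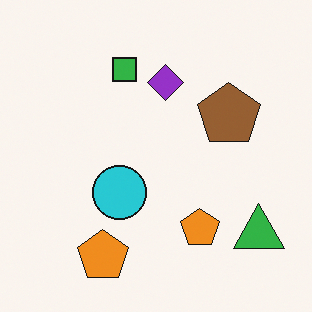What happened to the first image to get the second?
Flipped horizontally (left ↔ right).

The green triangle is in the bottom-left of the first image and the bottom-right of the second — shapes on opposite sides of the vertical midline have swapped in a mirror flip.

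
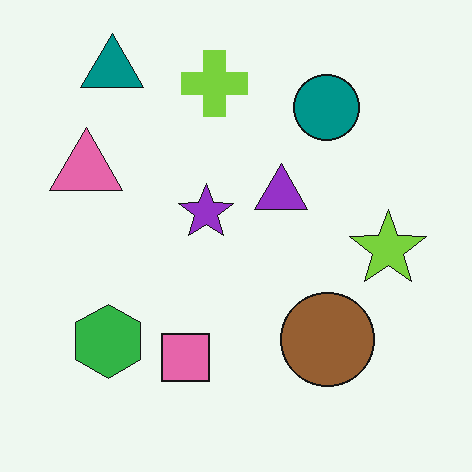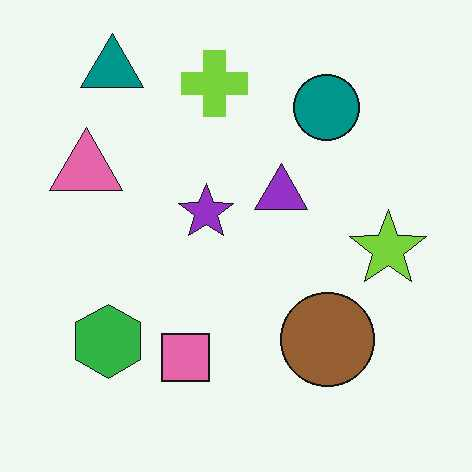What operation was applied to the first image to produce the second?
The transformation is: JPEG-compressed with visible artifacts.

Blocky 8×8 compression artifacts appear around shape edges and the flat background shows ringing — characteristic JPEG degradation.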